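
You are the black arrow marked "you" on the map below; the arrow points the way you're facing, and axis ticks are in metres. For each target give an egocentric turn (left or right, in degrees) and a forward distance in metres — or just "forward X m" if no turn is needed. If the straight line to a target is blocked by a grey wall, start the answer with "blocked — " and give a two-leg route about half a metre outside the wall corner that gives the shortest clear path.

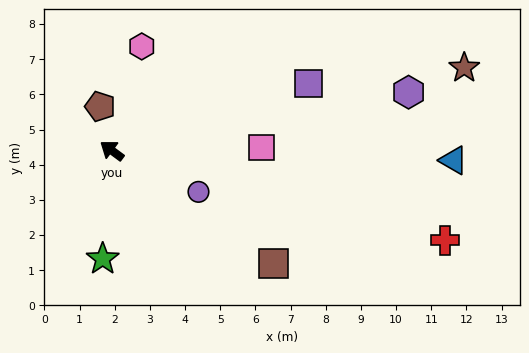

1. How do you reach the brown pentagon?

turn right 39°, forward 1.3 m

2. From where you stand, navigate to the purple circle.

turn right 169°, forward 2.7 m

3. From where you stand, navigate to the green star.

turn left 122°, forward 3.1 m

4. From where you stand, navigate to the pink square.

turn right 142°, forward 4.2 m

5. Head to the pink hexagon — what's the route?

turn right 70°, forward 3.1 m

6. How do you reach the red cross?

turn right 159°, forward 9.8 m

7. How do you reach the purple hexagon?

turn right 132°, forward 8.6 m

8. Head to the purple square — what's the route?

turn right 125°, forward 5.9 m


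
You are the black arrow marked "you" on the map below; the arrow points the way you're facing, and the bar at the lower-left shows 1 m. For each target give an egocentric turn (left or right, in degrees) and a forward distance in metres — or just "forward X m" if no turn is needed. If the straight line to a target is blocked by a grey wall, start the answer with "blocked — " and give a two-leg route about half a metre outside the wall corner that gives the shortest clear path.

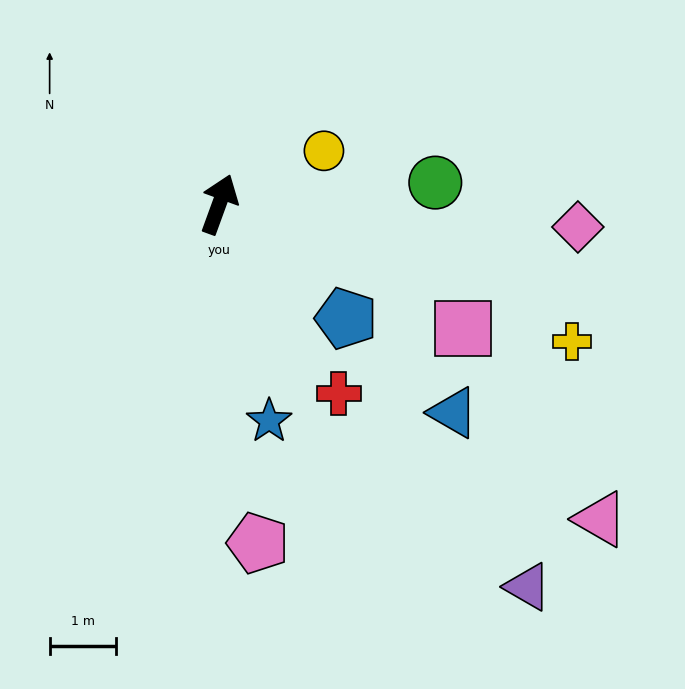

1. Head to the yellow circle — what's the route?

turn right 43°, forward 1.8 m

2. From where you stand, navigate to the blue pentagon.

turn right 112°, forward 2.6 m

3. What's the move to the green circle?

turn right 64°, forward 3.3 m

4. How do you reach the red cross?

turn right 128°, forward 3.4 m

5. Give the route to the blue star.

turn right 147°, forward 3.4 m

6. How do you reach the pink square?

turn right 97°, forward 4.1 m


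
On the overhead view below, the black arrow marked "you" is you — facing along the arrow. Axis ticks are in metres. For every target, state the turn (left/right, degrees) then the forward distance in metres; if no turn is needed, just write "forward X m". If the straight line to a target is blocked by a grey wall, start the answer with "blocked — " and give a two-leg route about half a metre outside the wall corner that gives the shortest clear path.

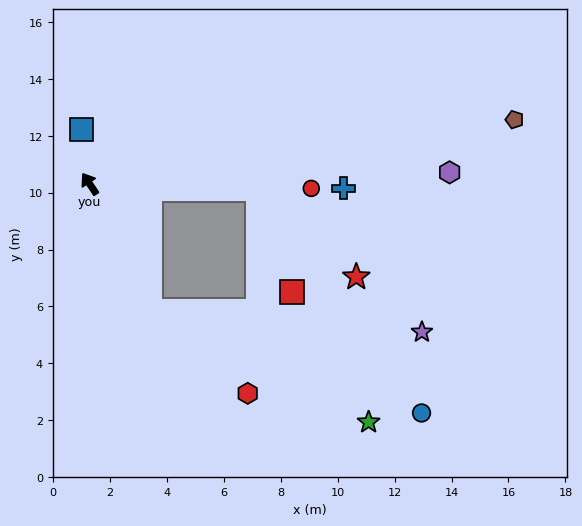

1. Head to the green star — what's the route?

blocked — turn left 172°, forward 4.9 m, then turn left 37°, forward 8.6 m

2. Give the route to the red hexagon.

blocked — turn left 172°, forward 4.9 m, then turn left 24°, forward 4.5 m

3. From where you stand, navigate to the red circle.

turn right 125°, forward 7.8 m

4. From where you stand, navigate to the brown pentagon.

turn right 115°, forward 15.1 m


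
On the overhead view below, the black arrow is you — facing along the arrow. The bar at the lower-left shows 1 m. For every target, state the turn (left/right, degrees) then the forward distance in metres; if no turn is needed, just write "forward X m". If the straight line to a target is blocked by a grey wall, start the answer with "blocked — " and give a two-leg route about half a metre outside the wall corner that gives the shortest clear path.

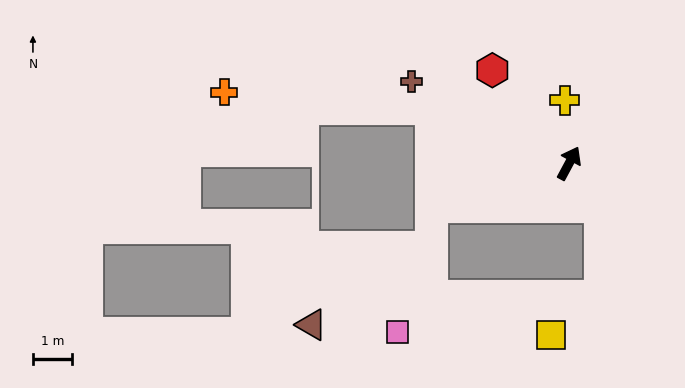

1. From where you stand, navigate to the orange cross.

blocked — turn left 97°, forward 3.8 m, then turn left 17°, forward 5.4 m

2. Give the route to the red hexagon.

turn left 68°, forward 3.1 m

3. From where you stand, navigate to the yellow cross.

turn left 32°, forward 1.6 m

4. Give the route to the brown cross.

turn left 91°, forward 4.6 m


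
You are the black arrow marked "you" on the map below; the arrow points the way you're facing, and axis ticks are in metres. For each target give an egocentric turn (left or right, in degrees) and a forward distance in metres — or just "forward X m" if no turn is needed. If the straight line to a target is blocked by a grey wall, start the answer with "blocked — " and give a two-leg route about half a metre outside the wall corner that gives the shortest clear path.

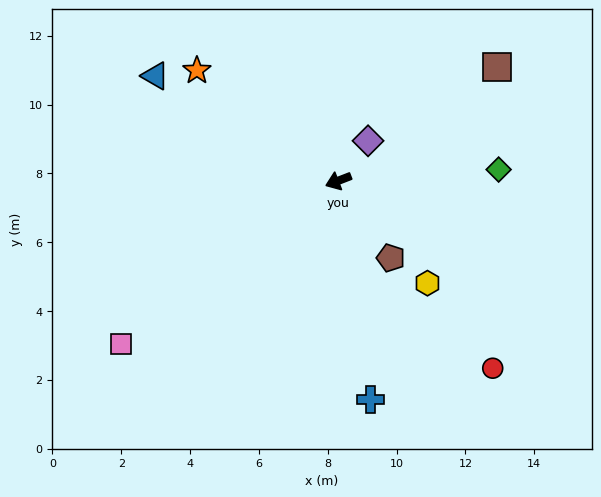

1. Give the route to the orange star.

turn right 59°, forward 5.2 m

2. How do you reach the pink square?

turn left 16°, forward 7.9 m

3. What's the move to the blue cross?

turn left 77°, forward 6.4 m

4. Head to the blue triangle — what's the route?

turn right 51°, forward 6.1 m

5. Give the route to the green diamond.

turn left 163°, forward 4.7 m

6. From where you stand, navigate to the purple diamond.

turn right 148°, forward 1.4 m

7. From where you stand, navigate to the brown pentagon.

turn left 103°, forward 2.7 m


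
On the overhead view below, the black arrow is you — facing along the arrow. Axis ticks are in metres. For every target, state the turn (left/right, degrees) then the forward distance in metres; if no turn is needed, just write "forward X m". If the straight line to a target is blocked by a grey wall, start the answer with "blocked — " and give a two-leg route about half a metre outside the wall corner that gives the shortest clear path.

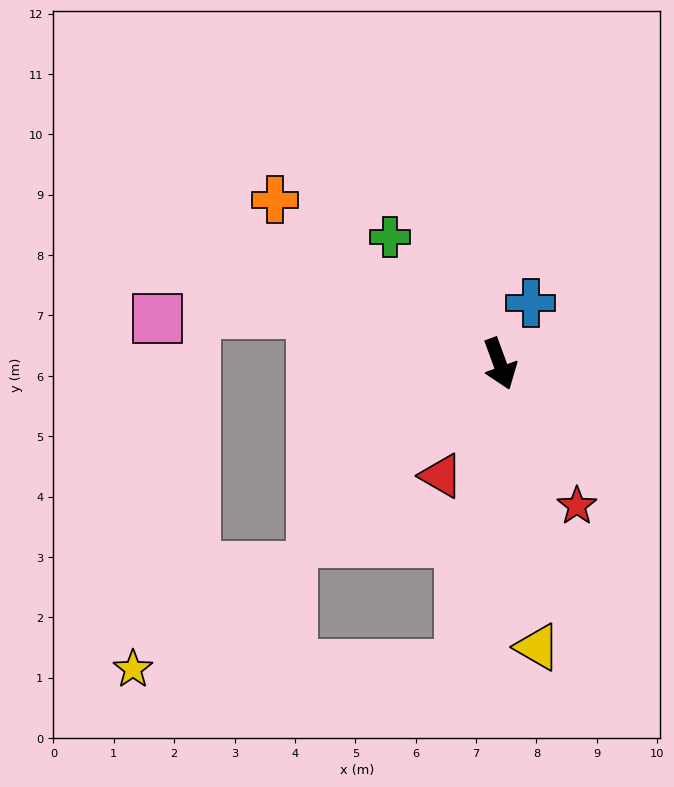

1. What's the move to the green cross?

turn right 159°, forward 2.8 m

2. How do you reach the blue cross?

turn left 133°, forward 1.1 m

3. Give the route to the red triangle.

turn right 48°, forward 2.1 m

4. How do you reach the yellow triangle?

turn right 12°, forward 4.7 m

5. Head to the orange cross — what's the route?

turn right 146°, forward 4.6 m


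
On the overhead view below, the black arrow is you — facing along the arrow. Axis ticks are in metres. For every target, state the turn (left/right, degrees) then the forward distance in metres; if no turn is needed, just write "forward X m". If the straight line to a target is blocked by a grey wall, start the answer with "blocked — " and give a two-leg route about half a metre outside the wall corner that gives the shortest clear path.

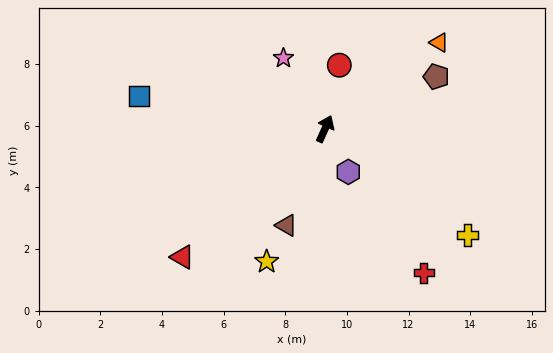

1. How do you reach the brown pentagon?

turn right 41°, forward 4.0 m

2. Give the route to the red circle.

turn left 11°, forward 2.1 m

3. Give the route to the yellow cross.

turn right 103°, forward 5.8 m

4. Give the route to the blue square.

turn left 104°, forward 6.1 m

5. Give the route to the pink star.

turn left 55°, forward 2.7 m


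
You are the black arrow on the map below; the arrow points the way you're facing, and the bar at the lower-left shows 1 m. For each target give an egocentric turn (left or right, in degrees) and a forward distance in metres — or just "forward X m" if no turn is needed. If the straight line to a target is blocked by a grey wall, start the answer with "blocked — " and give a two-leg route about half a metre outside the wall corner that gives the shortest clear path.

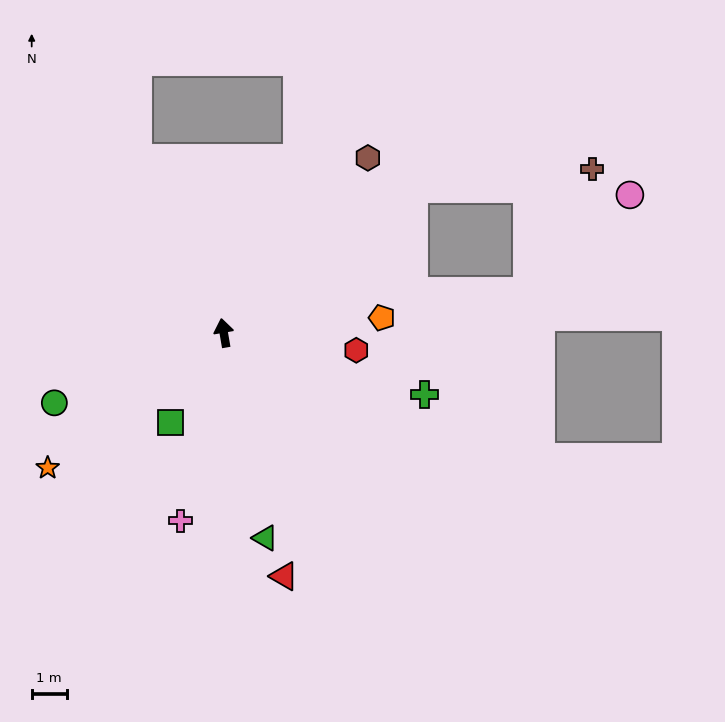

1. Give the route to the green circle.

turn left 103°, forward 5.2 m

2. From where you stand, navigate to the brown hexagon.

turn right 49°, forward 6.4 m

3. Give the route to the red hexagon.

turn right 107°, forward 3.8 m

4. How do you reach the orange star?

turn left 118°, forward 6.3 m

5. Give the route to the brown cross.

blocked — turn right 62°, forward 6.8 m, then turn right 32°, forward 5.1 m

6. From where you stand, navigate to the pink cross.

turn left 157°, forward 5.5 m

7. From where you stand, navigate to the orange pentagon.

turn right 94°, forward 4.5 m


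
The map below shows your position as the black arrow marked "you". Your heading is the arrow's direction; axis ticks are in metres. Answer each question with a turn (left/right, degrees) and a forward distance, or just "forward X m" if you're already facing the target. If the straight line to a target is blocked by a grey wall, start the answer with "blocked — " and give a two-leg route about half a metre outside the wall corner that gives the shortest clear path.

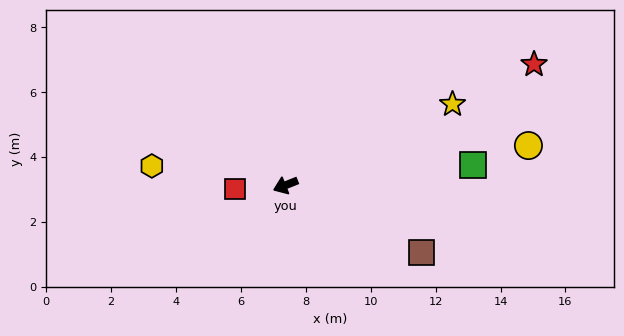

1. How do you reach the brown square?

turn left 132°, forward 4.7 m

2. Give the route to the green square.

turn left 164°, forward 5.8 m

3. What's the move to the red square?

turn right 17°, forward 1.6 m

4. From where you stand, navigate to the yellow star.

turn right 176°, forward 5.7 m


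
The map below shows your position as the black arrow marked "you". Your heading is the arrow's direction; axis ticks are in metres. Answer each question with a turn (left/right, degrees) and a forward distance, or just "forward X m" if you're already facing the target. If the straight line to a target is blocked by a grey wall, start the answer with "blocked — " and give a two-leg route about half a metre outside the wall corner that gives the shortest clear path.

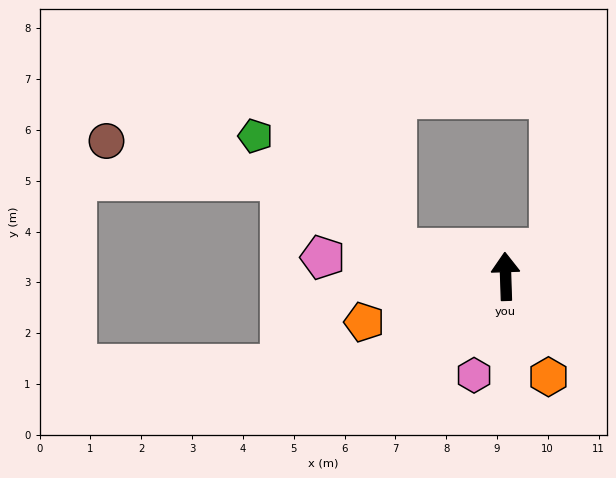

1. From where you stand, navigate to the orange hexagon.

turn right 159°, forward 2.1 m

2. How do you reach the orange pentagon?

turn left 106°, forward 2.9 m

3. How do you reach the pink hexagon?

turn left 160°, forward 2.0 m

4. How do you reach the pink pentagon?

turn left 82°, forward 3.6 m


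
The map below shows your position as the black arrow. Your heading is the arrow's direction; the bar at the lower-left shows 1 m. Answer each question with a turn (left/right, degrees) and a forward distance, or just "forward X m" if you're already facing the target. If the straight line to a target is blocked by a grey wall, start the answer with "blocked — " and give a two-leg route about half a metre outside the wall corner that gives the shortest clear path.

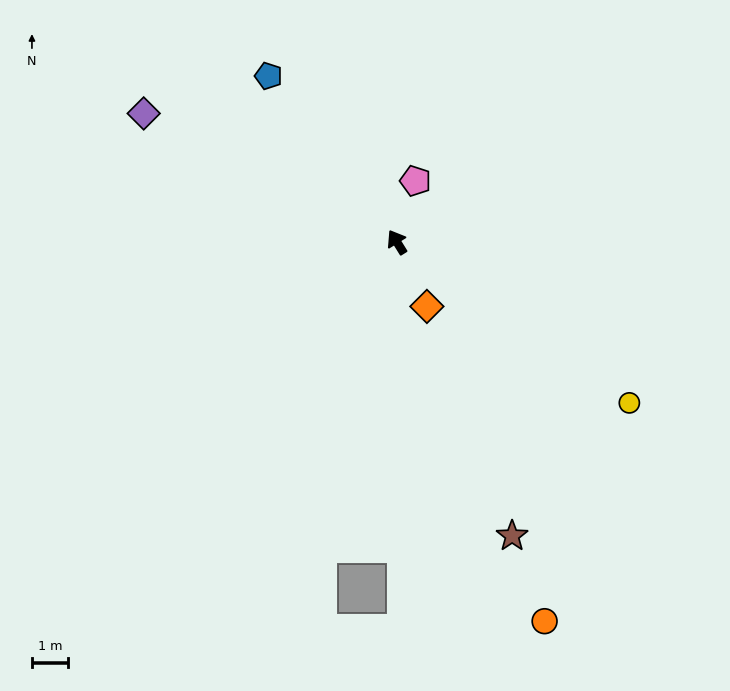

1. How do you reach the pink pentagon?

turn right 49°, forward 1.8 m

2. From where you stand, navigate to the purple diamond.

turn left 31°, forward 7.8 m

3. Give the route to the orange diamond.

turn left 173°, forward 2.0 m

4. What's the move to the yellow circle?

turn right 156°, forward 7.8 m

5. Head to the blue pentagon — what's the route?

turn left 6°, forward 5.8 m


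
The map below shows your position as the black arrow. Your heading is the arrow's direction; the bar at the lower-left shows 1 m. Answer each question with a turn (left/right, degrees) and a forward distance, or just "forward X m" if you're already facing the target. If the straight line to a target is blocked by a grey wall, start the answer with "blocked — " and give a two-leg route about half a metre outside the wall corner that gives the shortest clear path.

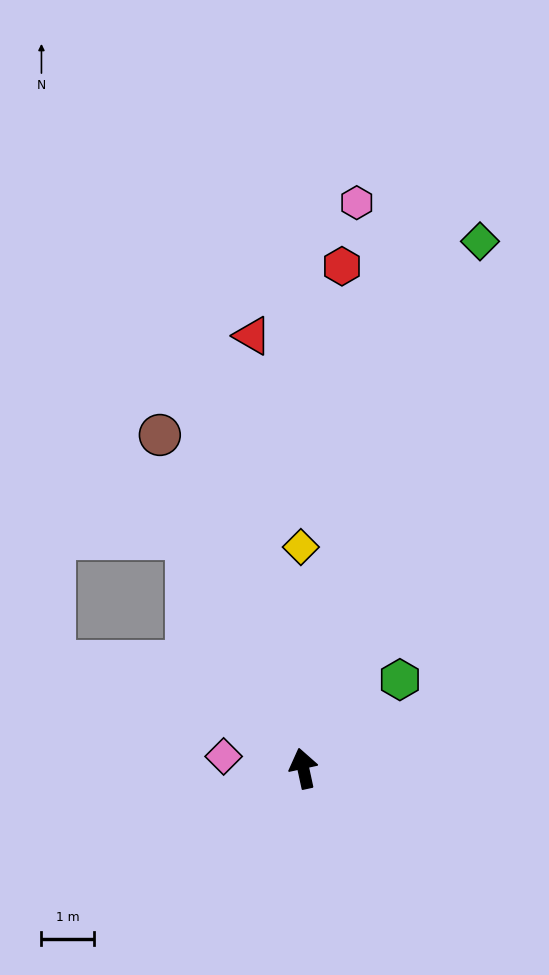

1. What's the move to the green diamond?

turn right 31°, forward 10.5 m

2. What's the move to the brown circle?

turn left 11°, forward 6.9 m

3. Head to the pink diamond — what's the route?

turn left 69°, forward 1.5 m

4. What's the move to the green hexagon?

turn right 60°, forward 2.5 m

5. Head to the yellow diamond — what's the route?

turn right 12°, forward 4.2 m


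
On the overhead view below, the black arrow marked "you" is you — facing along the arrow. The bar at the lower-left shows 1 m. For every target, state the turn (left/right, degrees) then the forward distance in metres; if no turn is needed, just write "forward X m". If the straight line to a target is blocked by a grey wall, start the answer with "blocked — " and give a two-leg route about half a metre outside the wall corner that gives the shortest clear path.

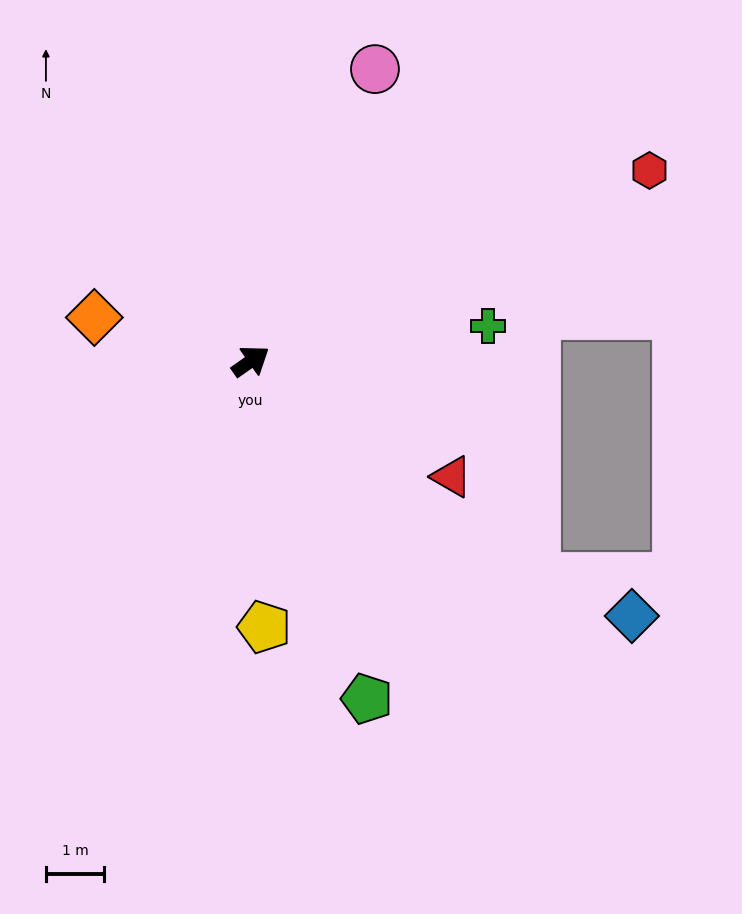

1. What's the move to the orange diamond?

turn left 129°, forward 2.8 m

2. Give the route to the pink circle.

turn left 32°, forward 5.5 m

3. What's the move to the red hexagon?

turn right 9°, forward 7.6 m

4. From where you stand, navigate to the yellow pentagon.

turn right 122°, forward 4.6 m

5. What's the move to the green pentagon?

turn right 106°, forward 6.2 m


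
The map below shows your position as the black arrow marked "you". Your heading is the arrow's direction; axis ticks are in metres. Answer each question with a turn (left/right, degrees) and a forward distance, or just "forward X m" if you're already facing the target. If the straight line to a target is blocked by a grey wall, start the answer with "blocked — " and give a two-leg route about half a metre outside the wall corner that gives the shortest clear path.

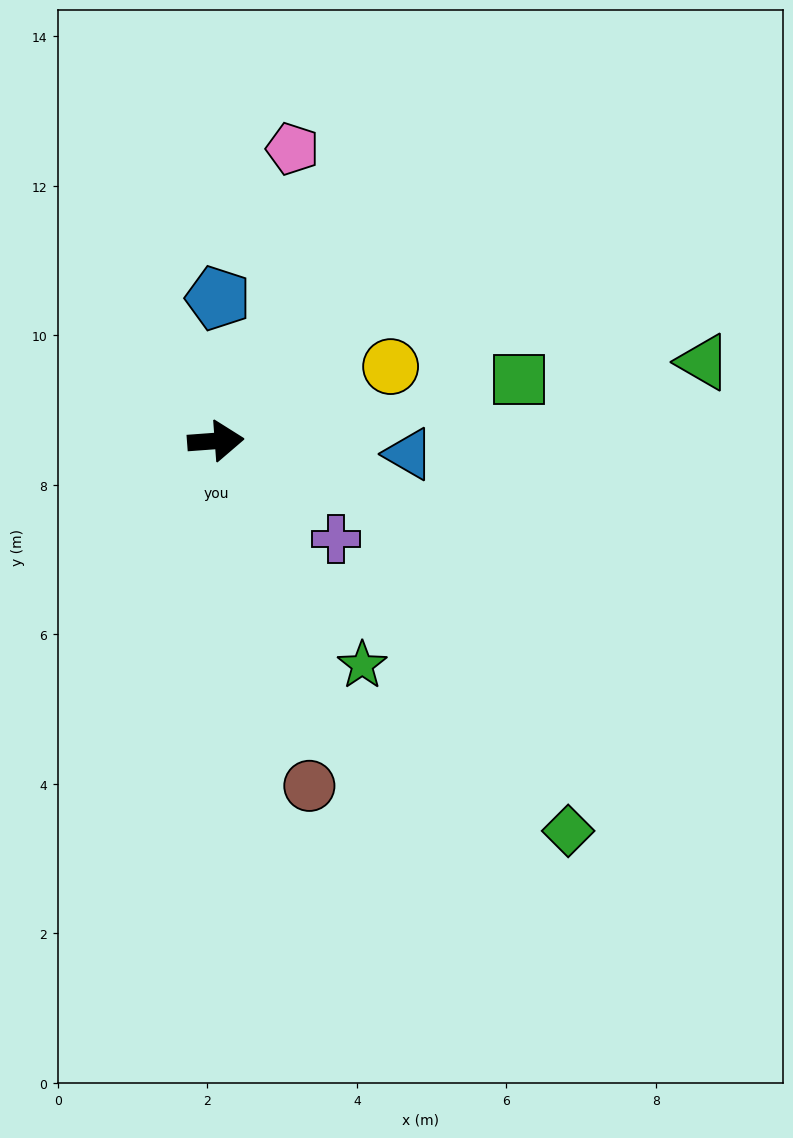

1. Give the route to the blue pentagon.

turn left 85°, forward 1.9 m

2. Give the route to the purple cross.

turn right 43°, forward 2.1 m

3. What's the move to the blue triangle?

turn right 8°, forward 2.6 m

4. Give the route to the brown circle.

turn right 79°, forward 4.8 m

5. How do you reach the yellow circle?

turn left 19°, forward 2.5 m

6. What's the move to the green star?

turn right 61°, forward 3.6 m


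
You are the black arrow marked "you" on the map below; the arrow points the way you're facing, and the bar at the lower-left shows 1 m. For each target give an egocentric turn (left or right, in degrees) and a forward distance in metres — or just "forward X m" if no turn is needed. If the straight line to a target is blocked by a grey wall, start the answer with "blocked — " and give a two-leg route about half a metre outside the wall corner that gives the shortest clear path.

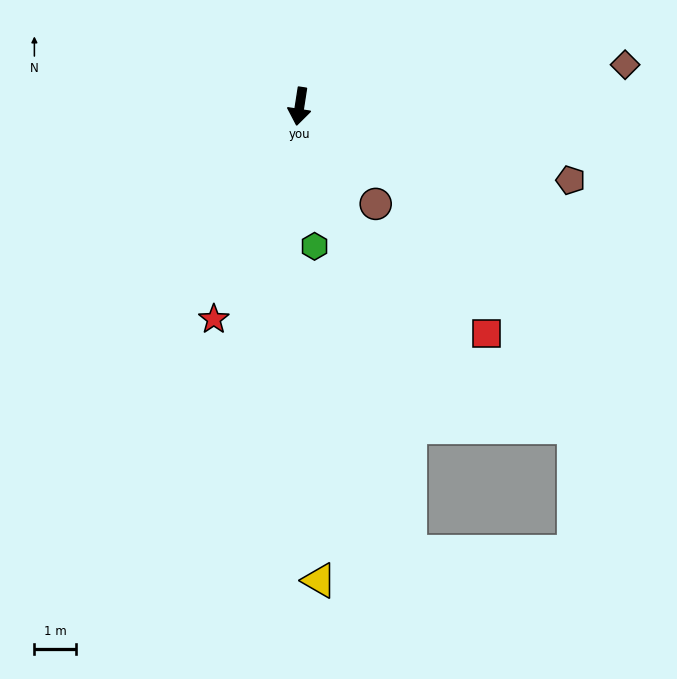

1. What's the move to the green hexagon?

turn left 15°, forward 3.4 m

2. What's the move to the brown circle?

turn left 47°, forward 3.0 m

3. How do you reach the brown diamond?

turn left 106°, forward 7.9 m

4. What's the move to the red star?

turn right 13°, forward 5.5 m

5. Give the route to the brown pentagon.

turn left 84°, forward 6.7 m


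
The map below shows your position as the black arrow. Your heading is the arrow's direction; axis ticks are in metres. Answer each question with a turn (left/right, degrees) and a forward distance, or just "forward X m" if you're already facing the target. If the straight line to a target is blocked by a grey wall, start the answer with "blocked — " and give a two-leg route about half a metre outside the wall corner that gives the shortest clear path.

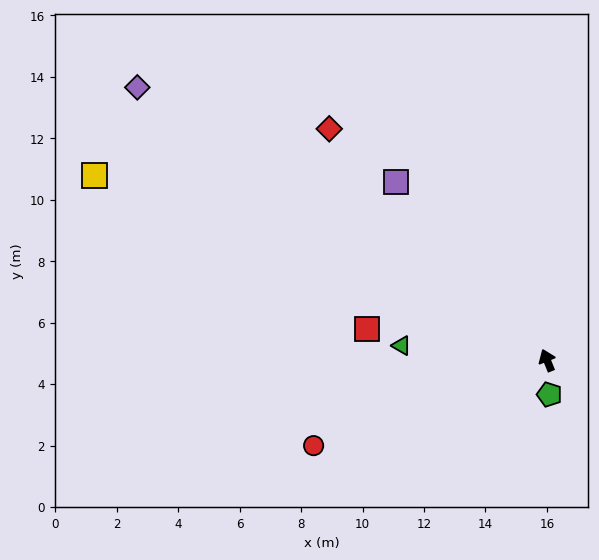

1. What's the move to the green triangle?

turn left 62°, forward 4.8 m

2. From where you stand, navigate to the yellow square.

turn left 46°, forward 15.9 m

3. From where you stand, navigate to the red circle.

turn left 88°, forward 8.1 m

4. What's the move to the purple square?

turn left 18°, forward 7.6 m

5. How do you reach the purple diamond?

turn left 34°, forward 16.0 m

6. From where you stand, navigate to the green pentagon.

turn left 162°, forward 1.1 m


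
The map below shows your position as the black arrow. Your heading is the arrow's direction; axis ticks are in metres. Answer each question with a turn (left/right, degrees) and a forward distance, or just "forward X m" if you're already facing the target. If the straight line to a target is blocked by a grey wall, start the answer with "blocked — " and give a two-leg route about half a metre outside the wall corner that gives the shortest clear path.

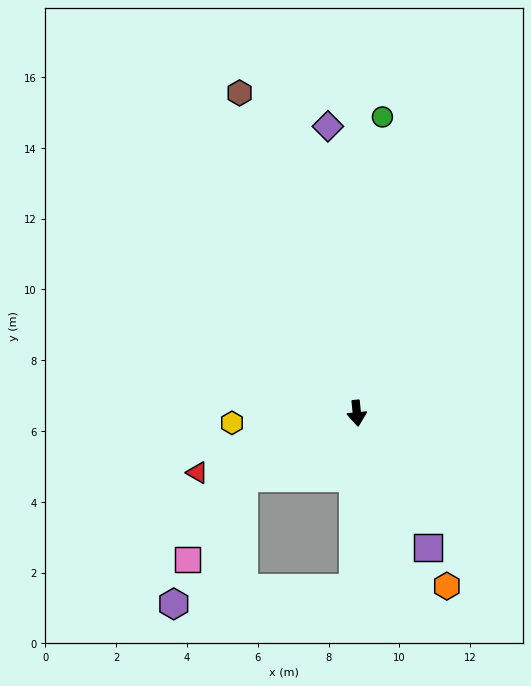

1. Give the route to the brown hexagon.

turn right 166°, forward 9.6 m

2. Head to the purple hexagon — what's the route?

blocked — turn right 7°, forward 5.0 m, then turn right 84°, forward 5.1 m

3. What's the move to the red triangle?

turn right 75°, forward 4.8 m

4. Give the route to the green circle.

turn left 169°, forward 8.4 m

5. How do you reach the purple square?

turn left 22°, forward 4.3 m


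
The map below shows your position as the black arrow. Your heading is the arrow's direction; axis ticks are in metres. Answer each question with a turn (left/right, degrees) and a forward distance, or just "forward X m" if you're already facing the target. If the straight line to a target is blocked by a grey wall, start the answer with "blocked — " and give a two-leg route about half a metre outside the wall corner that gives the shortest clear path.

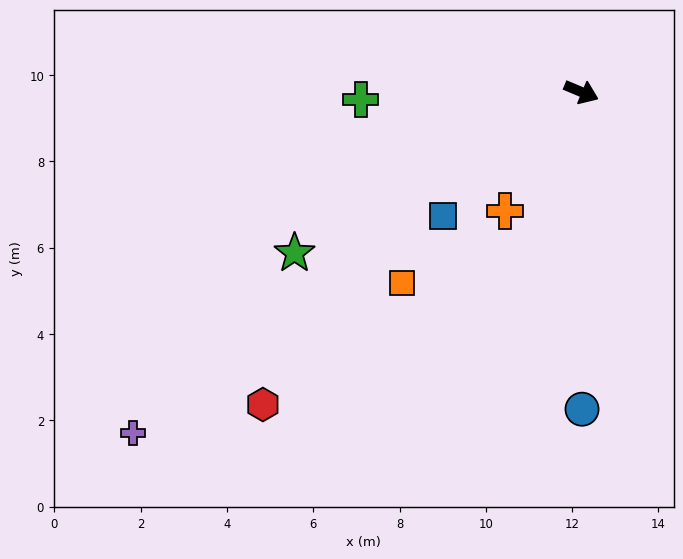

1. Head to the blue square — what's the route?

turn right 115°, forward 4.3 m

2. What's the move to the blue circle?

turn right 67°, forward 7.4 m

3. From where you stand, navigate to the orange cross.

turn right 100°, forward 3.3 m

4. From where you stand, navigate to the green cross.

turn right 155°, forward 5.1 m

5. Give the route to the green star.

turn right 128°, forward 7.6 m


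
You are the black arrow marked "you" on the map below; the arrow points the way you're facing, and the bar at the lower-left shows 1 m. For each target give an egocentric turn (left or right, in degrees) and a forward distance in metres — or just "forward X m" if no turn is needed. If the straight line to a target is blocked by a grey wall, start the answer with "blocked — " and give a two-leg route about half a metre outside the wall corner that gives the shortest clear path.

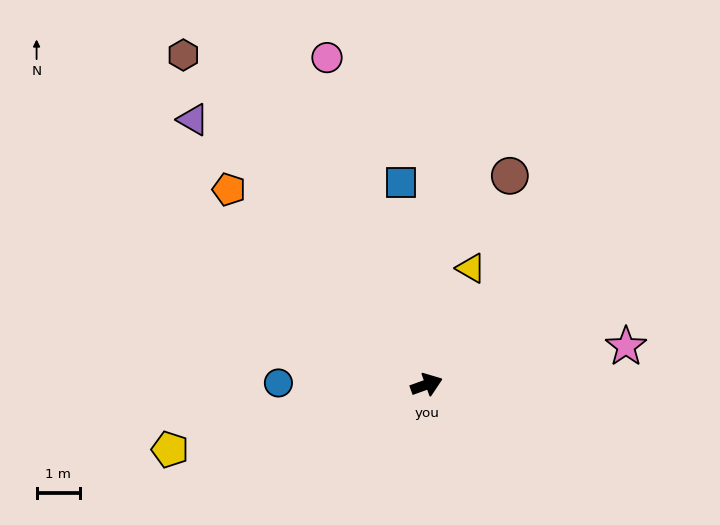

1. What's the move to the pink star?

turn right 9°, forward 4.7 m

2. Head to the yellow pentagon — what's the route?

turn left 174°, forward 6.2 m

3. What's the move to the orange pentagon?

turn left 116°, forward 6.5 m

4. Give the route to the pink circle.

turn left 87°, forward 7.9 m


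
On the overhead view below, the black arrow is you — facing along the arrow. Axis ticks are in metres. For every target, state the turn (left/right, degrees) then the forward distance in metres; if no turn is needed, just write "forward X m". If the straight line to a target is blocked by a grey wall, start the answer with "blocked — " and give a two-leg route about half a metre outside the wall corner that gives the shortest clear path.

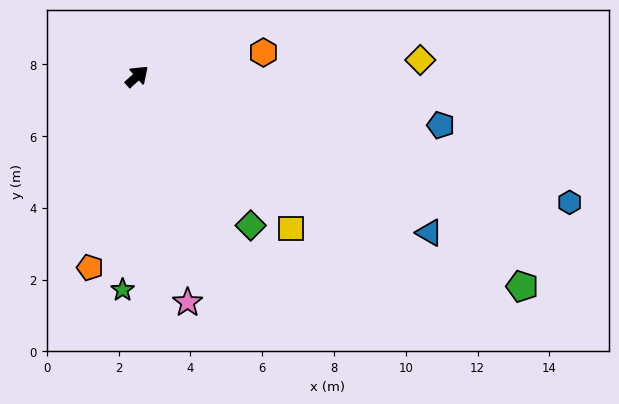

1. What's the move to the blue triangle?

turn right 70°, forward 9.2 m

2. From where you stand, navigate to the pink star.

turn right 119°, forward 6.5 m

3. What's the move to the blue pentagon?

turn right 51°, forward 8.6 m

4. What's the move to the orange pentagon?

turn right 146°, forward 5.5 m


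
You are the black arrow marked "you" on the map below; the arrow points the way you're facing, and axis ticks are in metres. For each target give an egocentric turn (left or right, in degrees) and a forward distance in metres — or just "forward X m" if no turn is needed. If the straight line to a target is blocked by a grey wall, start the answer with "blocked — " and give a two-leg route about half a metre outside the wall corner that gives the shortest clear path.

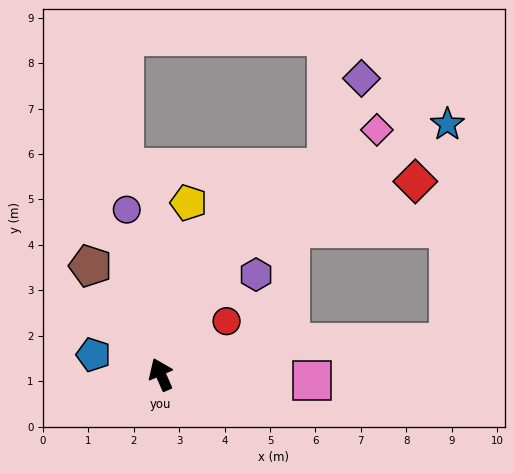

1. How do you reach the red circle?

turn right 75°, forward 1.9 m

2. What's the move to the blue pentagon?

turn left 50°, forward 1.5 m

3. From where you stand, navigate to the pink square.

turn right 116°, forward 3.3 m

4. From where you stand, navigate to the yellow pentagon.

turn right 33°, forward 3.8 m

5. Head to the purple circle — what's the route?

turn right 12°, forward 3.7 m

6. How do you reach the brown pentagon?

turn left 9°, forward 2.8 m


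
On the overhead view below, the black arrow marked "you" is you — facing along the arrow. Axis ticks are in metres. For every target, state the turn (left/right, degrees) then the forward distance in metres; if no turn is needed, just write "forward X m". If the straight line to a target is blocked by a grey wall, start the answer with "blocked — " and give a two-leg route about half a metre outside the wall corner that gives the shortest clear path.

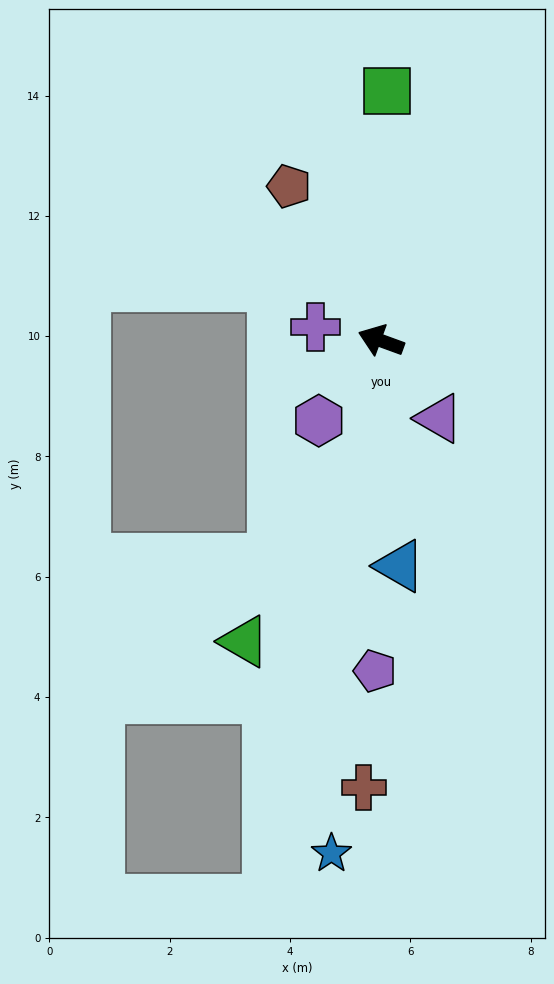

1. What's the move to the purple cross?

turn left 8°, forward 1.1 m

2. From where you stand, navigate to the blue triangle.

turn left 115°, forward 3.8 m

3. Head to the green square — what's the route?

turn right 71°, forward 4.2 m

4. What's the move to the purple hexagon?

turn left 72°, forward 1.7 m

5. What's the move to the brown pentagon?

turn right 39°, forward 3.0 m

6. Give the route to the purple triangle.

turn left 147°, forward 1.6 m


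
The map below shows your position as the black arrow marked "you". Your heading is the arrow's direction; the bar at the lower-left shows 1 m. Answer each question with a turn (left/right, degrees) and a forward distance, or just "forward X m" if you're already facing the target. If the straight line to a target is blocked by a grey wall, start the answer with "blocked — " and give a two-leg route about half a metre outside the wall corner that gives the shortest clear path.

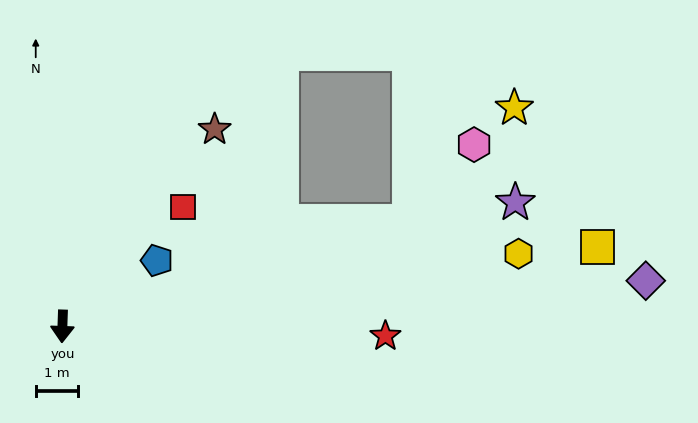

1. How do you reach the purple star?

turn left 107°, forward 11.2 m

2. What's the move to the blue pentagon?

turn left 127°, forward 2.8 m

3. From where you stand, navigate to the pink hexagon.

blocked — turn left 109°, forward 8.7 m, then turn left 33°, forward 2.4 m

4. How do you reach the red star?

turn left 90°, forward 7.7 m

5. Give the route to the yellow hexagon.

turn left 101°, forward 11.0 m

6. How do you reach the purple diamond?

turn left 96°, forward 14.0 m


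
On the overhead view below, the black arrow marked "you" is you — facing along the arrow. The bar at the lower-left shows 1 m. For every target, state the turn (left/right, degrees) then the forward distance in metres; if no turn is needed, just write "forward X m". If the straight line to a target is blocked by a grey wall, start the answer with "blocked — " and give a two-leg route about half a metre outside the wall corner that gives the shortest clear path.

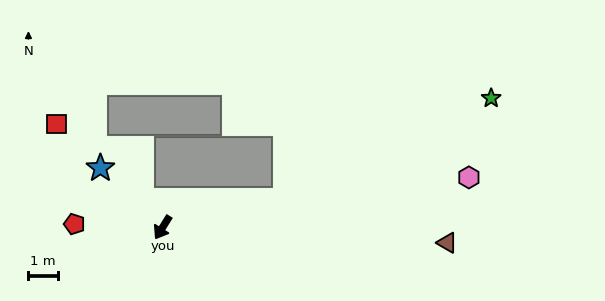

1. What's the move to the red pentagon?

turn right 60°, forward 3.0 m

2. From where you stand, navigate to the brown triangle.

turn left 119°, forward 9.6 m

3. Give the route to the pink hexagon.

turn left 131°, forward 10.5 m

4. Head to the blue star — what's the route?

turn right 102°, forward 2.9 m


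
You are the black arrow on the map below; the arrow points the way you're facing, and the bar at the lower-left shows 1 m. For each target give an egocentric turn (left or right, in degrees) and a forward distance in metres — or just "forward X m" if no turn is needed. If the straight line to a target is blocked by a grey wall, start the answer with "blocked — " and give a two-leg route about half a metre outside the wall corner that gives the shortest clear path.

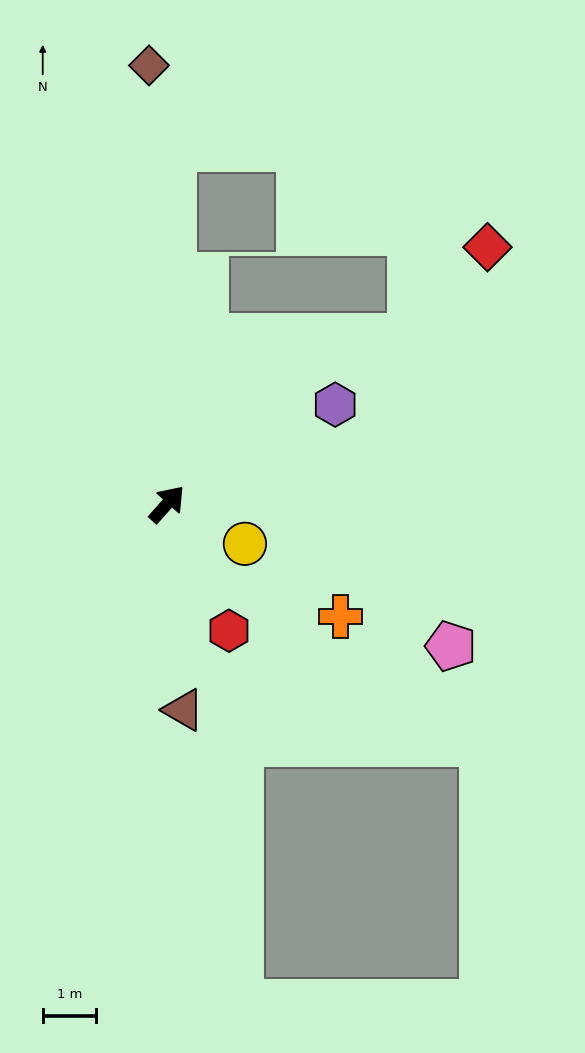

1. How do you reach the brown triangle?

turn right 134°, forward 3.8 m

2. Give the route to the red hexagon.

turn right 112°, forward 2.6 m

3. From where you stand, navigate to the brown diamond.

turn left 44°, forward 8.2 m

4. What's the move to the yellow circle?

turn right 75°, forward 1.6 m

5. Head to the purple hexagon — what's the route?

turn right 18°, forward 3.6 m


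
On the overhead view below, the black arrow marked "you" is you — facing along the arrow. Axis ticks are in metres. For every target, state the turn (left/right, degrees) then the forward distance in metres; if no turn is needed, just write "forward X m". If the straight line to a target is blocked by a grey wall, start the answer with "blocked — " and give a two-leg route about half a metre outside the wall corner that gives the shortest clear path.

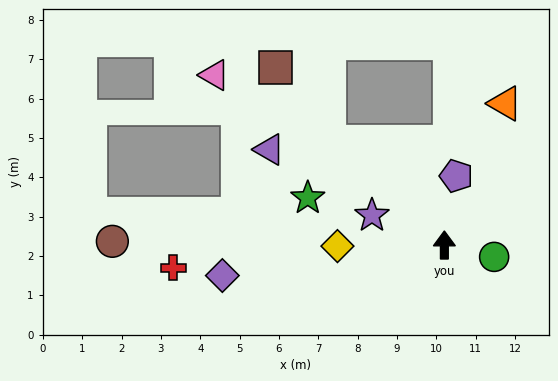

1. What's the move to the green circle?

turn right 103°, forward 1.3 m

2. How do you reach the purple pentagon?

turn right 10°, forward 1.8 m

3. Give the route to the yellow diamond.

turn left 91°, forward 2.7 m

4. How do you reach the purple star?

turn left 68°, forward 2.0 m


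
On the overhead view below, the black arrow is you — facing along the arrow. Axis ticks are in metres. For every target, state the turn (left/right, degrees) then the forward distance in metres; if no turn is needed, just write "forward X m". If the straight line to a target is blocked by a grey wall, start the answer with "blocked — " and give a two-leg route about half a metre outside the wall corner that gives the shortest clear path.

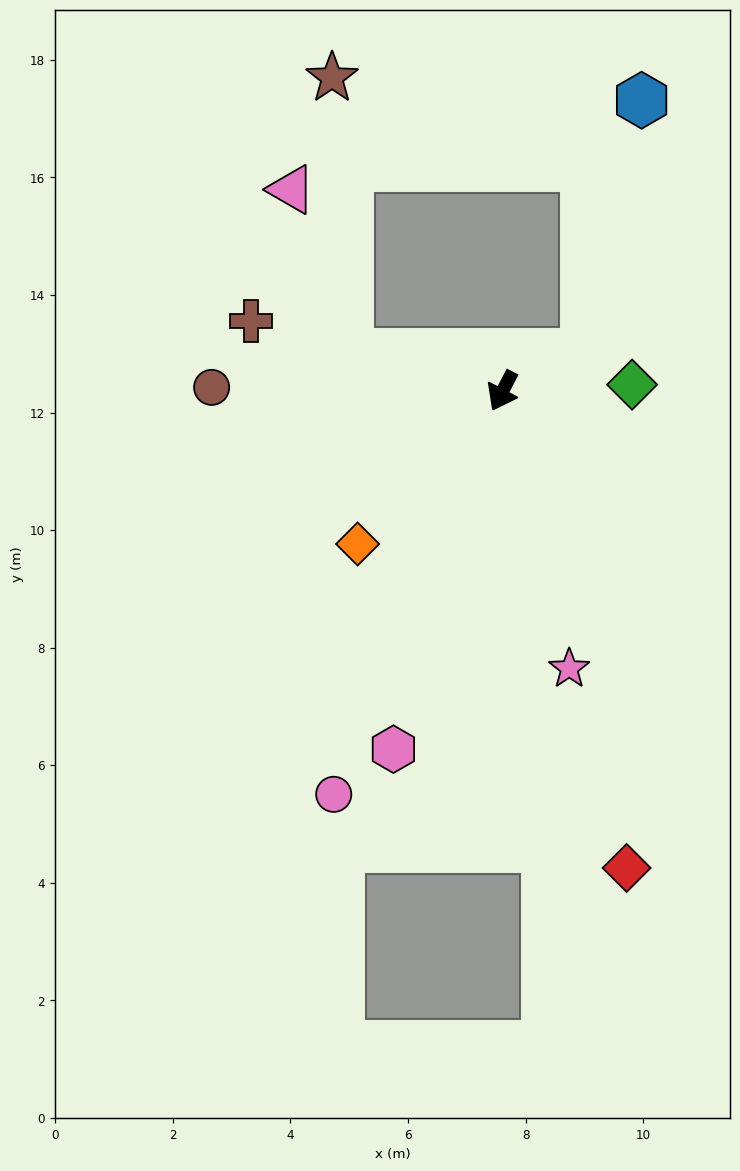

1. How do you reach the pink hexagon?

turn left 11°, forward 6.4 m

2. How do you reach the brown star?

blocked — turn right 76°, forward 2.7 m, then turn right 73°, forward 4.7 m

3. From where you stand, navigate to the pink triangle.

blocked — turn right 76°, forward 2.7 m, then turn right 57°, forward 3.0 m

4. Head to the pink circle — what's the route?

turn left 5°, forward 7.4 m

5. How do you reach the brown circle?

turn right 63°, forward 4.9 m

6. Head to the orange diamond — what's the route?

turn right 16°, forward 3.6 m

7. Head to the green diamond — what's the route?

turn left 120°, forward 2.2 m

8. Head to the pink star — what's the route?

turn left 41°, forward 4.9 m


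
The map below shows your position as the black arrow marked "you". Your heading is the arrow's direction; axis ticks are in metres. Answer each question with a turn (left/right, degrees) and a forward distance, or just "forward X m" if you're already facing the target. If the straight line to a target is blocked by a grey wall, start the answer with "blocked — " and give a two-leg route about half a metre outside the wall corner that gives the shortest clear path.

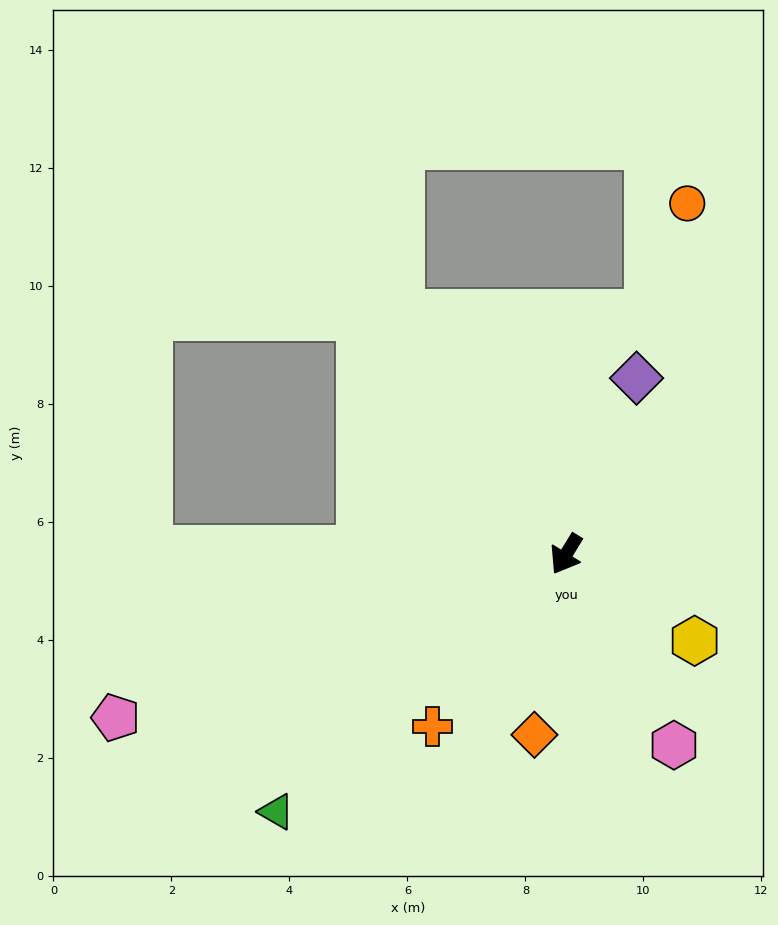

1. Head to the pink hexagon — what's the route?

turn left 61°, forward 3.7 m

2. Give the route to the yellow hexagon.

turn left 88°, forward 2.6 m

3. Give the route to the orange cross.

turn right 6°, forward 3.7 m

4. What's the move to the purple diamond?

turn right 170°, forward 3.2 m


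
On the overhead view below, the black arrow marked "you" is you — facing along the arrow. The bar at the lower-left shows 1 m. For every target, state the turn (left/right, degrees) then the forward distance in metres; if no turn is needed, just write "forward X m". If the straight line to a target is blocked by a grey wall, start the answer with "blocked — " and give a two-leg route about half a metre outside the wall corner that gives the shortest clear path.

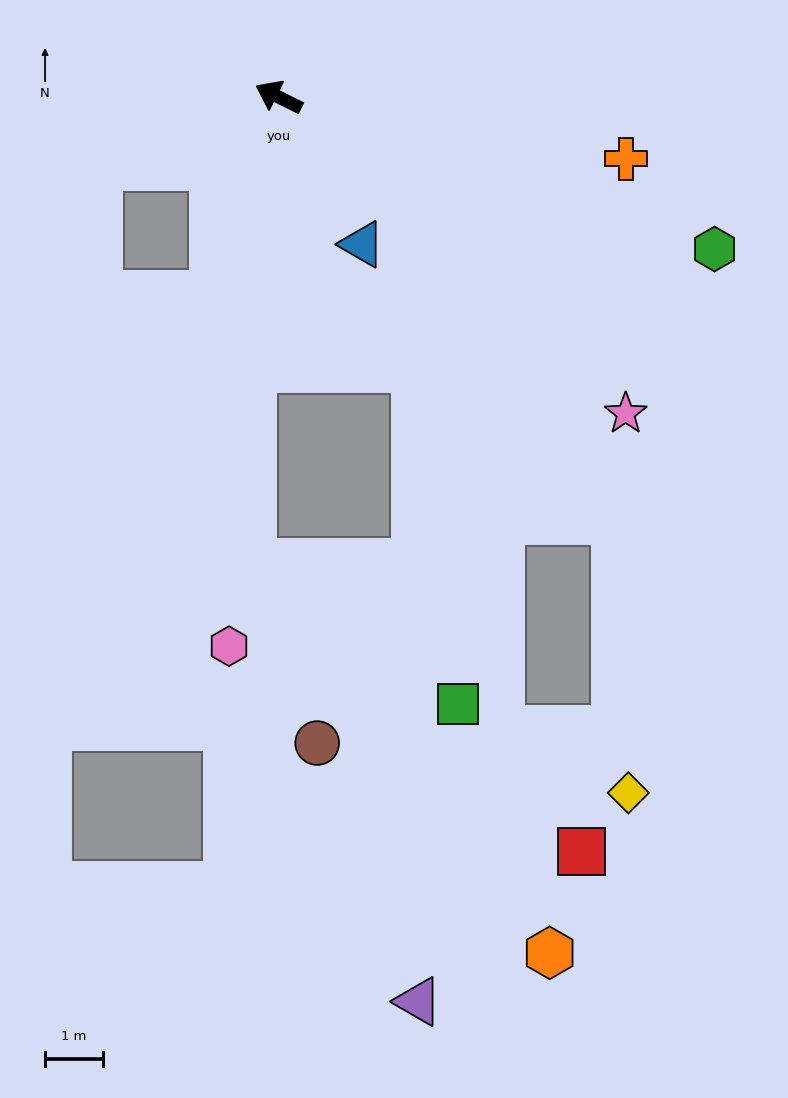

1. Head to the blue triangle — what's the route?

turn left 146°, forward 2.9 m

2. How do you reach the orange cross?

turn right 164°, forward 6.1 m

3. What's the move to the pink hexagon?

turn left 111°, forward 9.6 m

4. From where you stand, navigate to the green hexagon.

turn right 173°, forward 8.0 m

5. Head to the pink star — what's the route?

turn left 164°, forward 8.1 m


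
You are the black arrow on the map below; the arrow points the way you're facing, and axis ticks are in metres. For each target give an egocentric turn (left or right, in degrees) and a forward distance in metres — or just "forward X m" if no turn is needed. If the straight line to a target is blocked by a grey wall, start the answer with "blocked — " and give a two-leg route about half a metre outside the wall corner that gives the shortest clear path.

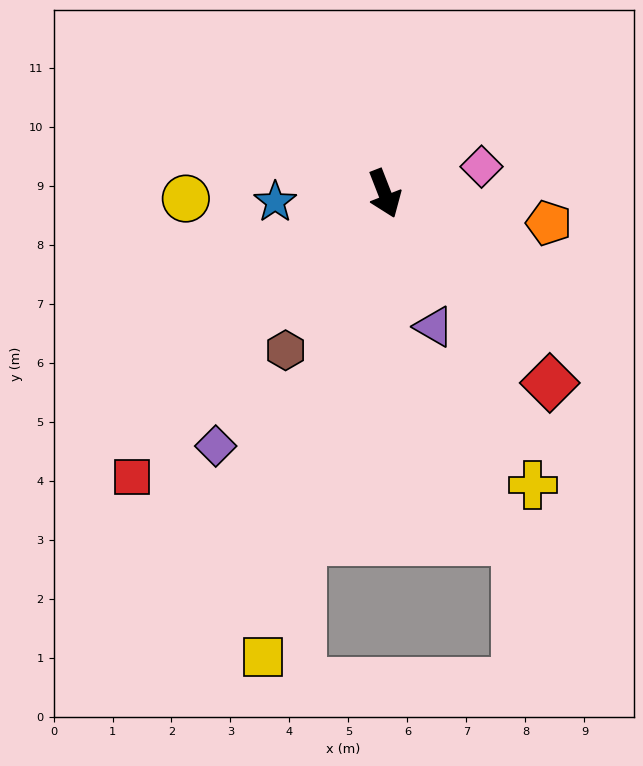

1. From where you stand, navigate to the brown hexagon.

turn right 54°, forward 3.1 m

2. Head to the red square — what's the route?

turn right 63°, forward 6.4 m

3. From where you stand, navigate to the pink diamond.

turn left 84°, forward 1.7 m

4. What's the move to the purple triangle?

forward 2.4 m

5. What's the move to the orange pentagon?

turn left 59°, forward 2.8 m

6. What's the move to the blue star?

turn right 107°, forward 1.9 m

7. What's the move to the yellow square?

turn right 36°, forward 8.1 m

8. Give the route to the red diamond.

turn left 20°, forward 4.3 m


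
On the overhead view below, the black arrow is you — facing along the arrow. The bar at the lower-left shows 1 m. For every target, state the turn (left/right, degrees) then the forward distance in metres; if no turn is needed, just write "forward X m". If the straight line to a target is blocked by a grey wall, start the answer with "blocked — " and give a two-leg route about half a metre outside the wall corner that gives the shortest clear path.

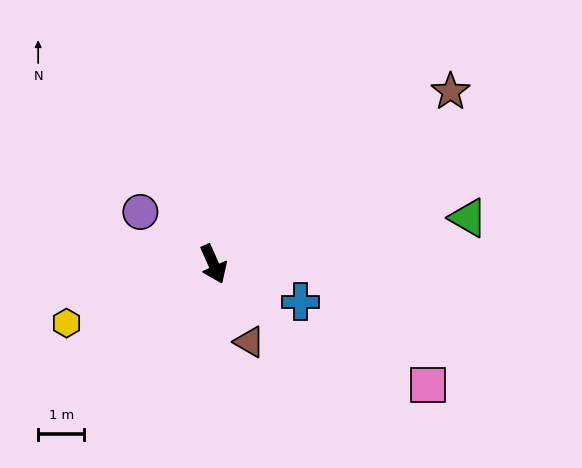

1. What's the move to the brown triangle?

forward 1.9 m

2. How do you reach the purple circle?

turn right 149°, forward 1.9 m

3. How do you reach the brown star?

turn left 102°, forward 6.3 m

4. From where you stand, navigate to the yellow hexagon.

turn right 92°, forward 3.4 m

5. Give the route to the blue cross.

turn left 43°, forward 2.1 m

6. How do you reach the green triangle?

turn left 76°, forward 5.6 m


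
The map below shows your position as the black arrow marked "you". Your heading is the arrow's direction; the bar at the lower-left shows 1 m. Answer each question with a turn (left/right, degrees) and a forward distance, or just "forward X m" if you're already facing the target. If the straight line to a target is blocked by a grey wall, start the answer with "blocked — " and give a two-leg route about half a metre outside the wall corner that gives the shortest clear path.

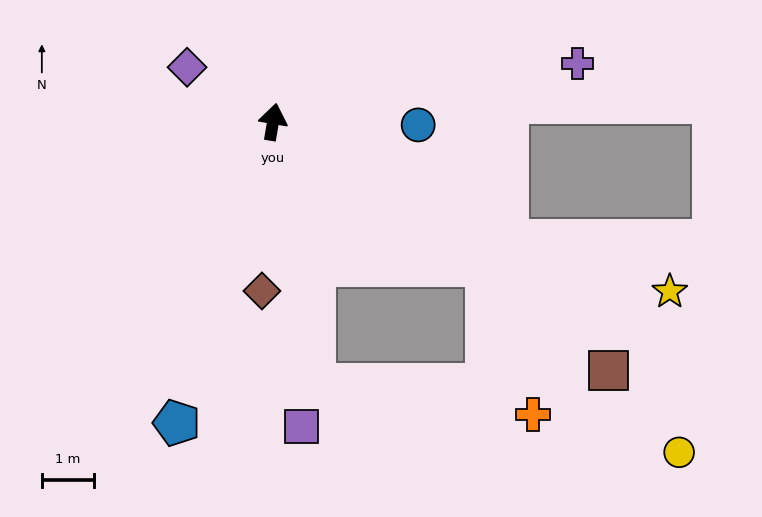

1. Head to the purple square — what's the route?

turn right 165°, forward 5.9 m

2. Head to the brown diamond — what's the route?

turn right 174°, forward 3.2 m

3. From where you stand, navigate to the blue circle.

turn right 81°, forward 2.8 m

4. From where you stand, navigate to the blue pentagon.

turn left 172°, forward 6.1 m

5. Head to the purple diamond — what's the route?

turn left 67°, forward 1.9 m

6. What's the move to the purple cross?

turn right 69°, forward 5.9 m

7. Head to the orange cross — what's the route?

blocked — turn right 114°, forward 4.9 m, then turn right 40°, forward 3.0 m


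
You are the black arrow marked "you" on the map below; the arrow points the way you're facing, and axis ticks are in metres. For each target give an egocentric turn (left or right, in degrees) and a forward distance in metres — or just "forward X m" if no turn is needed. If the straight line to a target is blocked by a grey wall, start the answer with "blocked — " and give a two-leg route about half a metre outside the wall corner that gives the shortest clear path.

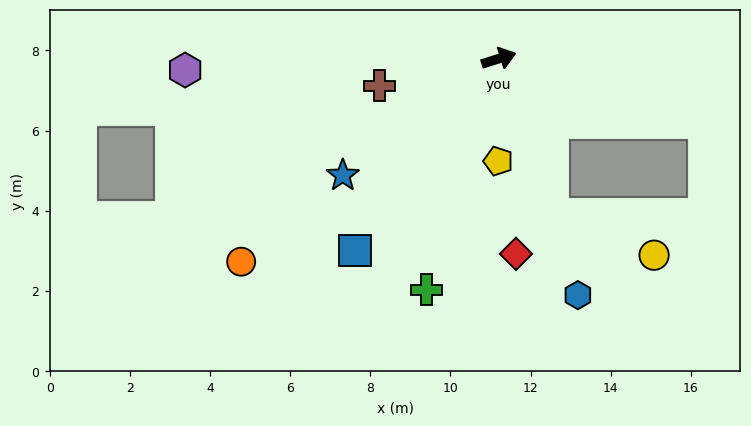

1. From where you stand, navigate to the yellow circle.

blocked — turn right 89°, forward 4.1 m, then turn left 50°, forward 2.7 m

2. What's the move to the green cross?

turn right 125°, forward 6.0 m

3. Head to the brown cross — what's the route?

turn left 175°, forward 3.1 m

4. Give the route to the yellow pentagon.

turn right 108°, forward 2.6 m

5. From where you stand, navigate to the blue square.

turn right 144°, forward 6.0 m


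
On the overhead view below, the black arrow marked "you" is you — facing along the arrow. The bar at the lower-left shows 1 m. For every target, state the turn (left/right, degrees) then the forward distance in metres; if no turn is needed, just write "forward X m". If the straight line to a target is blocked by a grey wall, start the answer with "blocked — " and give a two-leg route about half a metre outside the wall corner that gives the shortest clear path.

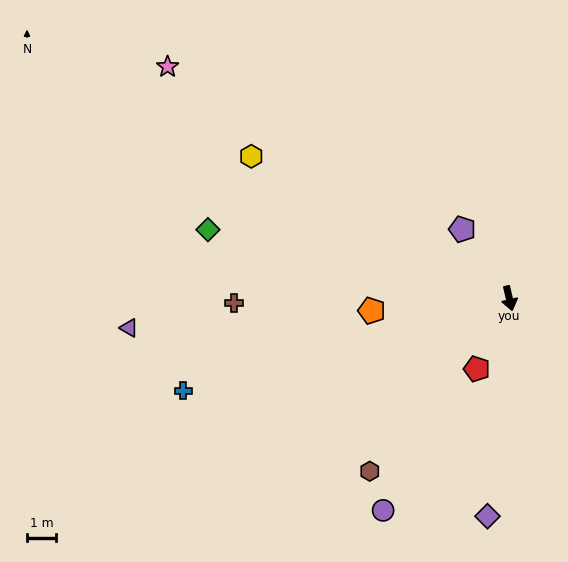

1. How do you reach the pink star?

turn right 137°, forward 14.4 m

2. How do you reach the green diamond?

turn right 116°, forward 10.8 m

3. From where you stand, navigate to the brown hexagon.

turn right 52°, forward 7.7 m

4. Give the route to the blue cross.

turn right 87°, forward 11.8 m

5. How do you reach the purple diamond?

turn right 19°, forward 7.6 m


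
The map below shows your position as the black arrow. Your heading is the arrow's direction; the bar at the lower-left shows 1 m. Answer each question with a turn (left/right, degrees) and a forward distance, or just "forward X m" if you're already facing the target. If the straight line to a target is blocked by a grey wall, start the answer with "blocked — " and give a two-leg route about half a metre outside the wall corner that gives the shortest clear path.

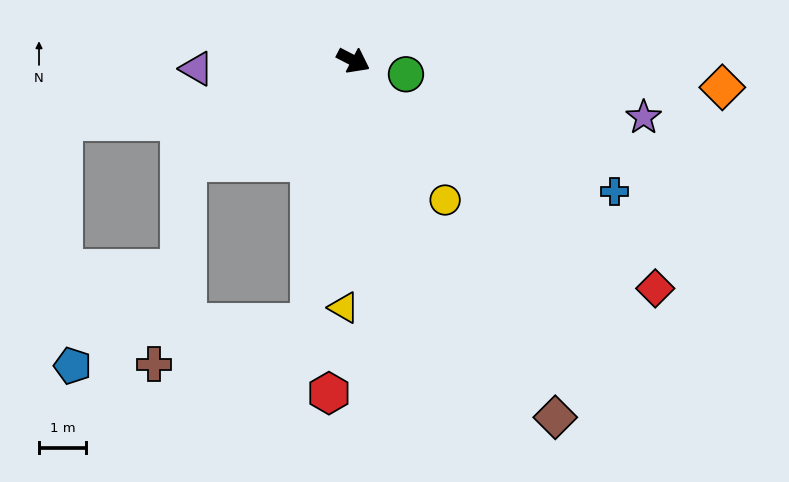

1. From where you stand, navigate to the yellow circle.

turn right 29°, forward 3.5 m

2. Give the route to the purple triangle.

turn right 150°, forward 3.3 m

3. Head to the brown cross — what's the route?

blocked — turn right 72°, forward 5.6 m, then turn right 66°, forward 3.4 m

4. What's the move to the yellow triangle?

turn right 65°, forward 5.2 m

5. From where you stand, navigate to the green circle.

turn left 13°, forward 1.1 m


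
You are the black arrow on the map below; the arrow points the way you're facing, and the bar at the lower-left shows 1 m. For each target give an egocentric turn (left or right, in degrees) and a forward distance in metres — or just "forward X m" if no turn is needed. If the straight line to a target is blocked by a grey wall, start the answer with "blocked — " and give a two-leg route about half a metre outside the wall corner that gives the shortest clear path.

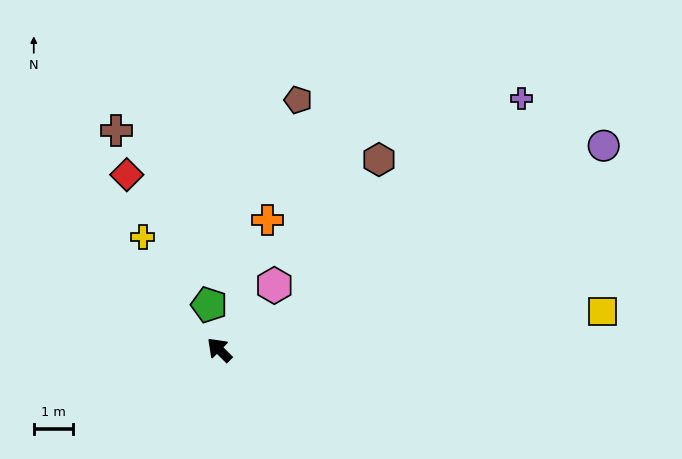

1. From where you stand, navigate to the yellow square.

turn right 130°, forward 9.8 m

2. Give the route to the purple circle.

turn right 107°, forward 11.1 m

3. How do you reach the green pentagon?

turn right 32°, forward 1.2 m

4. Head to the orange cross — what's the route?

turn right 66°, forward 3.5 m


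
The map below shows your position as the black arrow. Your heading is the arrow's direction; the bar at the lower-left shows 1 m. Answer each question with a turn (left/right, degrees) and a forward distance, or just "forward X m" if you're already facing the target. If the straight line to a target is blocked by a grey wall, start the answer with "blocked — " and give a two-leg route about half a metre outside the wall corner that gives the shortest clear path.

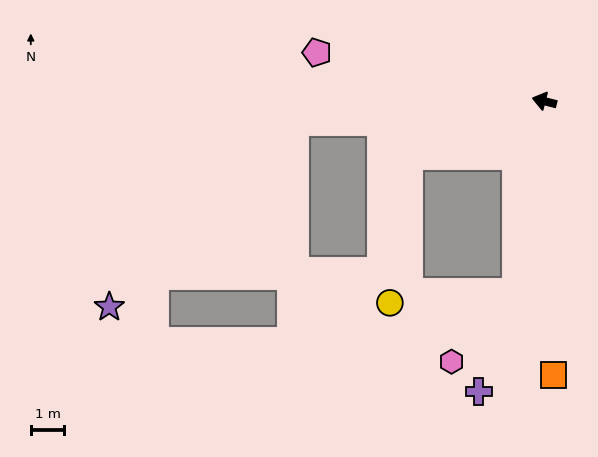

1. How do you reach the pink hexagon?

blocked — turn left 96°, forward 5.8 m, then turn right 34°, forward 2.8 m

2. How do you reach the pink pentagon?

turn left 2°, forward 7.0 m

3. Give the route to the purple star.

blocked — turn left 19°, forward 7.5 m, then turn left 40°, forward 7.9 m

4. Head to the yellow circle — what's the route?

blocked — turn left 36°, forward 4.4 m, then turn left 61°, forward 4.4 m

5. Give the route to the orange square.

turn left 106°, forward 8.2 m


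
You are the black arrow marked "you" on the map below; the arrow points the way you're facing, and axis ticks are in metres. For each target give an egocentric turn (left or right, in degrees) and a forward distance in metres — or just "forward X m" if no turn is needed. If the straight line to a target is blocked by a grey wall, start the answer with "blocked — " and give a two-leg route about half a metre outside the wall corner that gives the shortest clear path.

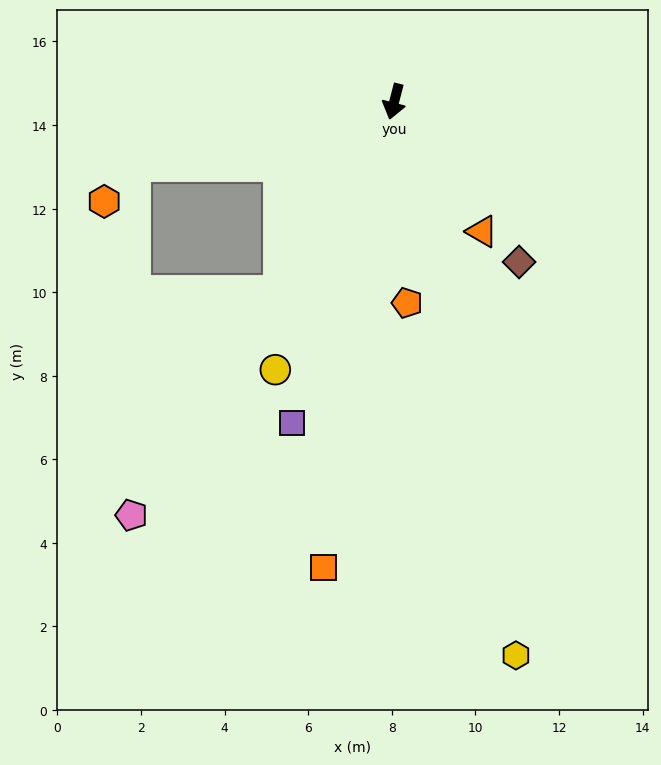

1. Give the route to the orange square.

turn left 6°, forward 11.3 m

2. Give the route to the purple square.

turn right 3°, forward 8.1 m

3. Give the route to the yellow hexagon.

turn left 27°, forward 13.6 m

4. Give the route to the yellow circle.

turn right 9°, forward 7.0 m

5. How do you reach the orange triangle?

turn left 49°, forward 3.8 m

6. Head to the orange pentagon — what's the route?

turn left 18°, forward 4.8 m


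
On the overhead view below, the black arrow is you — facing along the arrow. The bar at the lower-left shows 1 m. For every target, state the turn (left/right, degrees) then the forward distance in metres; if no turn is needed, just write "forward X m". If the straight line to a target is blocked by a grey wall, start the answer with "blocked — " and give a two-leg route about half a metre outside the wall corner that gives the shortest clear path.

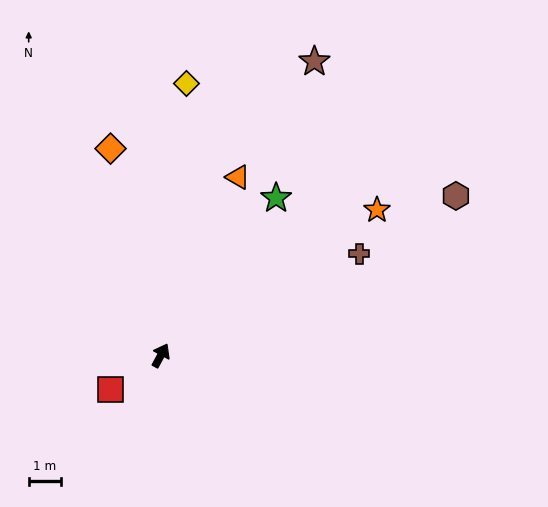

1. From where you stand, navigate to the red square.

turn left 152°, forward 1.9 m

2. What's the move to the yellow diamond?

turn left 23°, forward 8.6 m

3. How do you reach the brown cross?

turn right 34°, forward 7.0 m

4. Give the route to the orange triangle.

turn left 5°, forward 6.1 m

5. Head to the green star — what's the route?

turn right 8°, forward 6.1 m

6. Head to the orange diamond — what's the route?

turn left 42°, forward 6.7 m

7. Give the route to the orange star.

turn right 28°, forward 8.2 m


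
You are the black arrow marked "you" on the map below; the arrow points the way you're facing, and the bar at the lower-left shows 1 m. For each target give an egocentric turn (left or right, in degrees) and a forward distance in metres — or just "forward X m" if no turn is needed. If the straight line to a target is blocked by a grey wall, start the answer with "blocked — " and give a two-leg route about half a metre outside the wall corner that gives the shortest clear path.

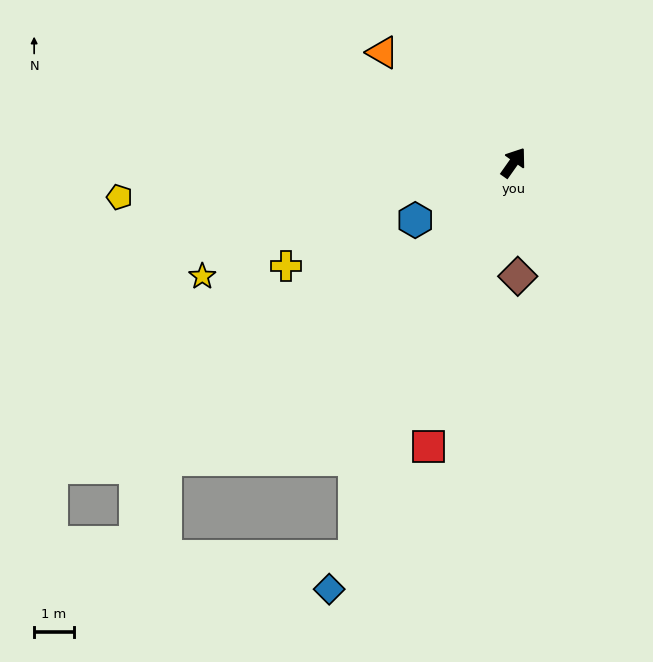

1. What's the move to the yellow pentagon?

turn left 130°, forward 10.0 m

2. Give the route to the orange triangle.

turn left 85°, forward 4.3 m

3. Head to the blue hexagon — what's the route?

turn left 156°, forward 2.9 m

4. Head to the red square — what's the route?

turn right 161°, forward 7.5 m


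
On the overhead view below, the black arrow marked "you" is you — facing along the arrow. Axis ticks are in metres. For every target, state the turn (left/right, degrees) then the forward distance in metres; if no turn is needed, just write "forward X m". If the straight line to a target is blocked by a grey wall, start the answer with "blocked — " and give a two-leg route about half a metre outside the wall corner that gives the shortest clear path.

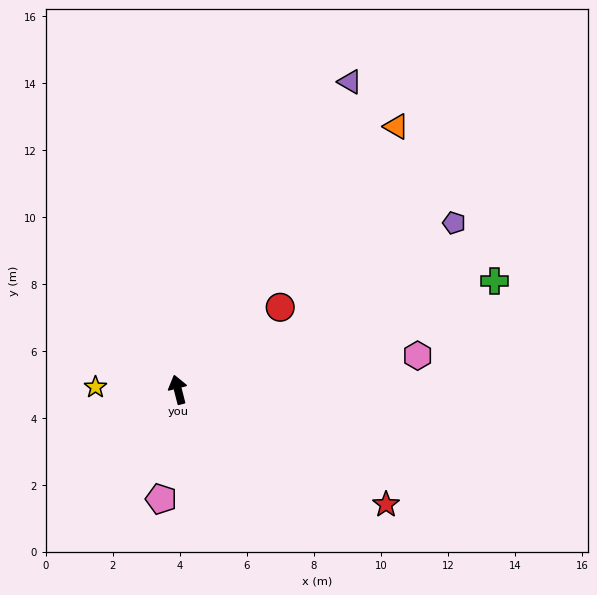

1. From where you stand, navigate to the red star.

turn right 133°, forward 7.1 m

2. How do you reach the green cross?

turn right 85°, forward 10.0 m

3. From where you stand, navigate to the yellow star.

turn left 74°, forward 2.5 m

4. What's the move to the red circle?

turn right 65°, forward 3.9 m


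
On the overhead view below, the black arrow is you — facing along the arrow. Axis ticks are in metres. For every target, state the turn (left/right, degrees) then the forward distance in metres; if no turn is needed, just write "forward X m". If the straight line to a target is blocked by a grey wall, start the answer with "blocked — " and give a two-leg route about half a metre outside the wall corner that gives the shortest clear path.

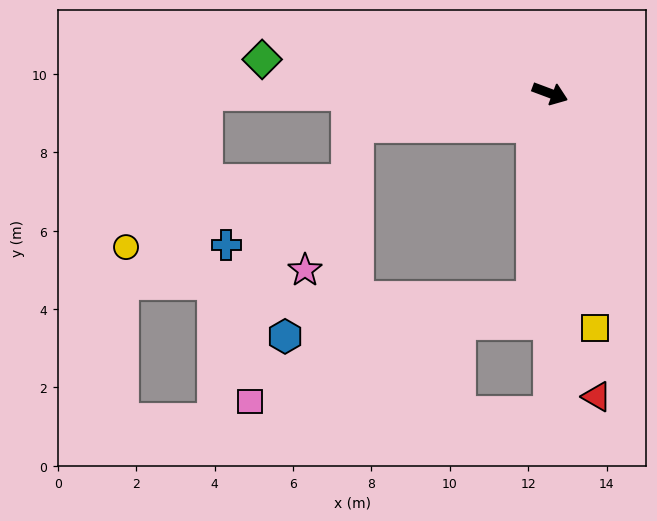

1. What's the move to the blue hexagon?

blocked — turn right 75°, forward 5.2 m, then turn right 76°, forward 6.4 m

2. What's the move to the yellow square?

turn right 59°, forward 6.1 m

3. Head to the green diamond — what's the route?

turn right 166°, forward 7.4 m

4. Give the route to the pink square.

blocked — turn right 75°, forward 5.2 m, then turn right 64°, forward 7.7 m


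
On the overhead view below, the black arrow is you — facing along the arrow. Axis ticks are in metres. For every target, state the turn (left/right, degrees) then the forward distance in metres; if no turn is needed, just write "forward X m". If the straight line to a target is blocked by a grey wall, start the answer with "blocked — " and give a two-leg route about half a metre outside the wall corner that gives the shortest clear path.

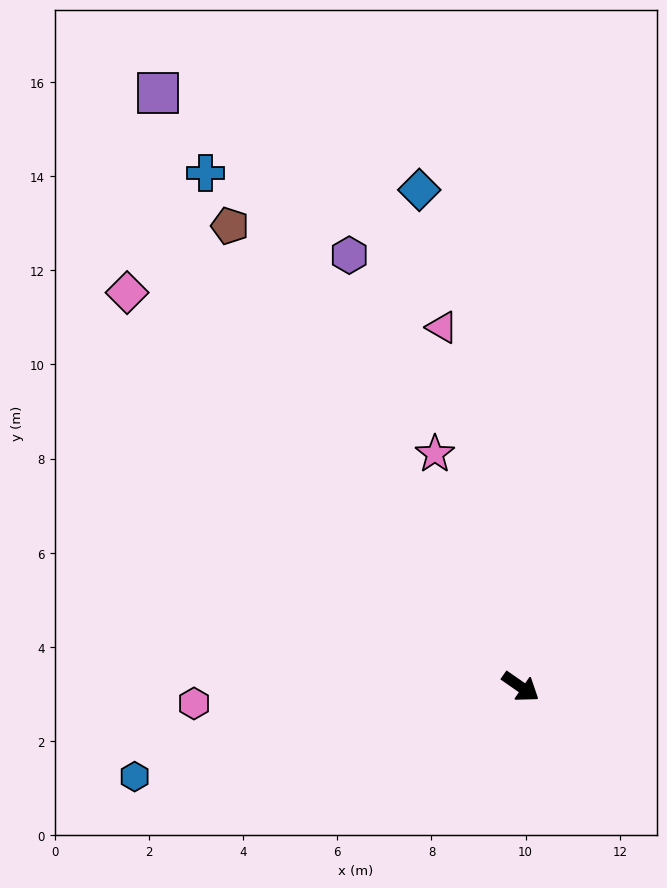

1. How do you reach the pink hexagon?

turn right 142°, forward 6.9 m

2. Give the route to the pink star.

turn left 145°, forward 5.3 m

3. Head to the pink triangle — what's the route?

turn left 137°, forward 7.8 m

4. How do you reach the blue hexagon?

turn right 132°, forward 8.4 m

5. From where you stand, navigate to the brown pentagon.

turn left 157°, forward 11.6 m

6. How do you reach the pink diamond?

turn left 170°, forward 11.8 m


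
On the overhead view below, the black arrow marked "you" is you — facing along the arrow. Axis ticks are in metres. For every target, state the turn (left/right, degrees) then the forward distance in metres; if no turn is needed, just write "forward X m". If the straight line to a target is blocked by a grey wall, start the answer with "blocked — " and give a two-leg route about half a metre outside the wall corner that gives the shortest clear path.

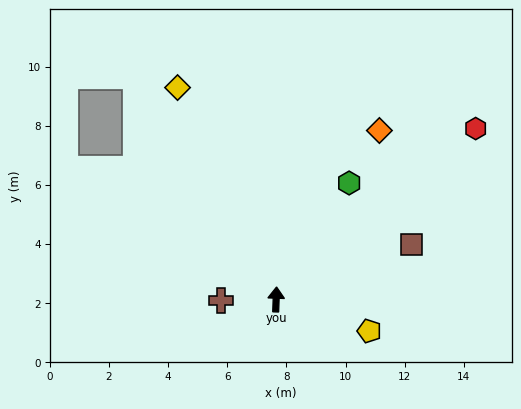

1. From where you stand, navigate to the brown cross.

turn left 93°, forward 1.9 m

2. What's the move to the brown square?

turn right 66°, forward 4.9 m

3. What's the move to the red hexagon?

turn right 47°, forward 8.9 m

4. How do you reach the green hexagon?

turn right 30°, forward 4.6 m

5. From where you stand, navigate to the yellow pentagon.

turn right 107°, forward 3.3 m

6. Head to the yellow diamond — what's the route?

turn left 27°, forward 7.9 m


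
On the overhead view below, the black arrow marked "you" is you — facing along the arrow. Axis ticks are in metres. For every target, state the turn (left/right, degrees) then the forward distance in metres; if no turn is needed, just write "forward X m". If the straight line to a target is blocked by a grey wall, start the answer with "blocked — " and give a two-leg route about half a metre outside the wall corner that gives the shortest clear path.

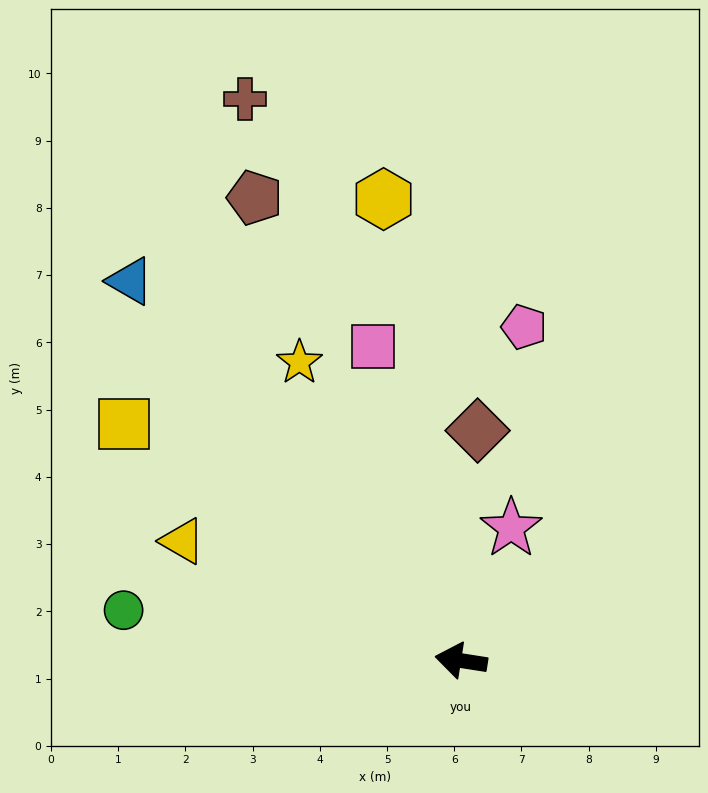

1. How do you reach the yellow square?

turn right 26°, forward 6.1 m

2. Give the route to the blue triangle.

turn right 40°, forward 7.5 m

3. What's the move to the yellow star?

turn right 53°, forward 5.0 m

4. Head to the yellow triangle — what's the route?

turn right 14°, forward 4.5 m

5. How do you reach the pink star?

turn right 102°, forward 2.1 m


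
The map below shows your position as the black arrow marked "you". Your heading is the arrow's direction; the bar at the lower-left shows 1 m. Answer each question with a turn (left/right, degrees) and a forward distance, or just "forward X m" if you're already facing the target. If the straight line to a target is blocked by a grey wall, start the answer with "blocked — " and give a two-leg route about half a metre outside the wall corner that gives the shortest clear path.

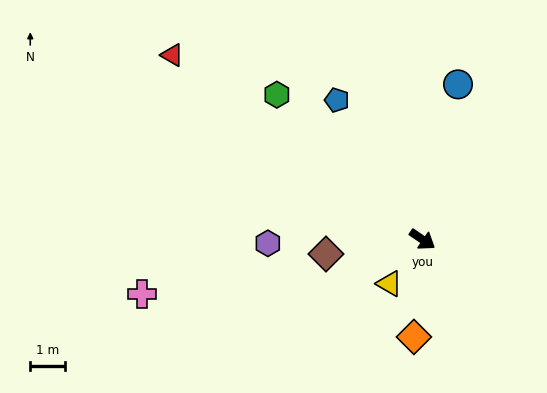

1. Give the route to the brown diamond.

turn right 137°, forward 2.8 m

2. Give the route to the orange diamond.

turn right 61°, forward 2.8 m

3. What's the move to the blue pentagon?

turn left 156°, forward 4.8 m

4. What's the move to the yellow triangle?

turn right 93°, forward 1.6 m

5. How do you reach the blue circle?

turn left 111°, forward 4.6 m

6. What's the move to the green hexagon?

turn left 169°, forward 6.0 m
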